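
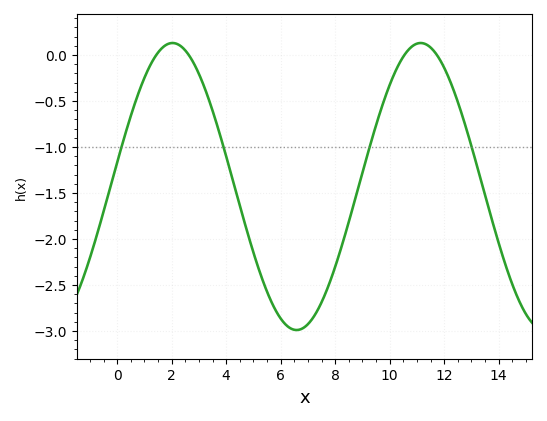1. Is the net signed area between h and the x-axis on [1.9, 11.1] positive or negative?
negative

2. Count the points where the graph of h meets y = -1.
4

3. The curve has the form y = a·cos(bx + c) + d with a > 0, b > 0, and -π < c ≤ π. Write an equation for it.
y = 1.56cos(0.69x - 1.4) - 1.43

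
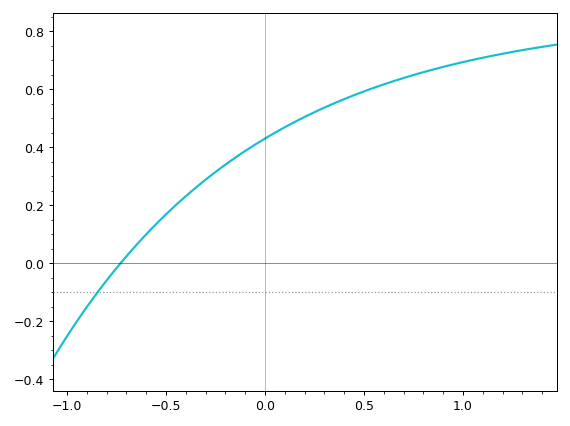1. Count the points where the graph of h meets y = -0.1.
1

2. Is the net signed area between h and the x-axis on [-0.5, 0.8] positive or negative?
positive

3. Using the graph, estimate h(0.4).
0.566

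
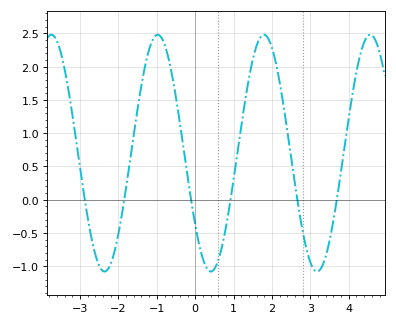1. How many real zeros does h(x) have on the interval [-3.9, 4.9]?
6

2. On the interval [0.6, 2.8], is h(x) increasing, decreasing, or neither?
neither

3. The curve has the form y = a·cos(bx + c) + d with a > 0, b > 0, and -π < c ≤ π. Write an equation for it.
y = 1.78cos(2.3x + 2.2) + 0.7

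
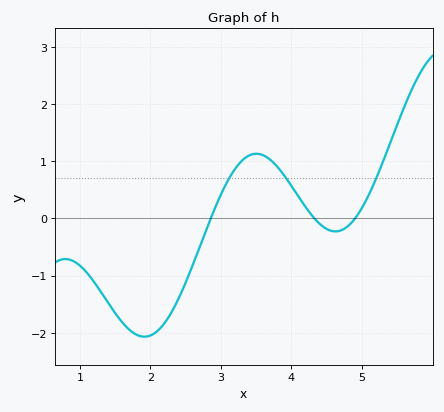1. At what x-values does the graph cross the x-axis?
2.9, 4.3, 4.9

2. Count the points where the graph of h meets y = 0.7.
3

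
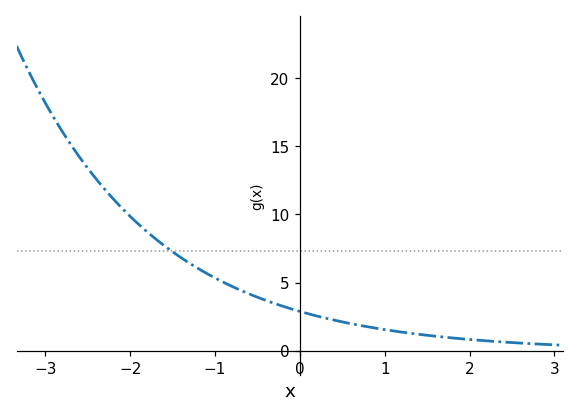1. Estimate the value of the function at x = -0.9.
5.02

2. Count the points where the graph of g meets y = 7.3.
1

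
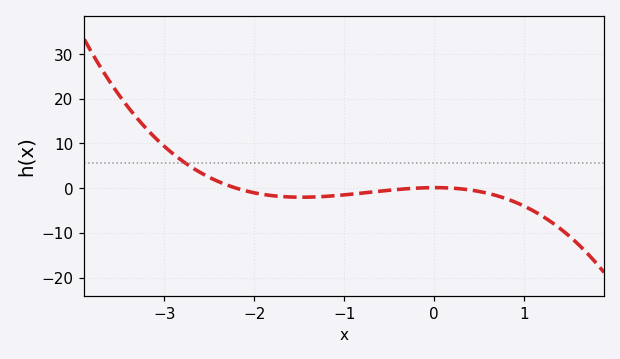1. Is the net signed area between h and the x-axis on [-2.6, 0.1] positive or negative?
negative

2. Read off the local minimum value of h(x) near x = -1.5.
-2.03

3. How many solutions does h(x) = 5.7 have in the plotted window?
1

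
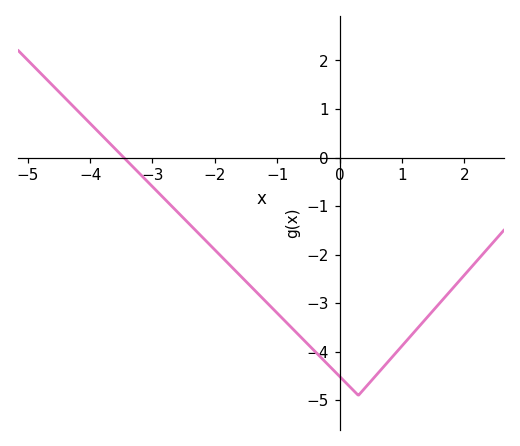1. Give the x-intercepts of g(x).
-3.4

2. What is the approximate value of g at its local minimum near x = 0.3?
-4.9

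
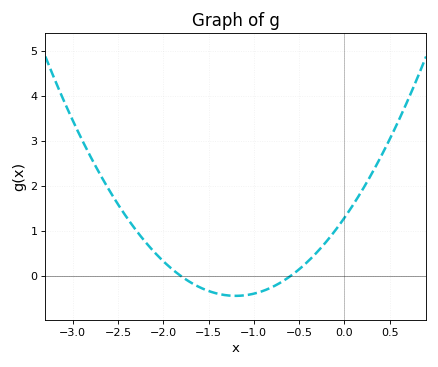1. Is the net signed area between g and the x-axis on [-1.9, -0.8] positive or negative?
negative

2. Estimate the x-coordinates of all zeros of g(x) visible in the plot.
-1.8, -0.6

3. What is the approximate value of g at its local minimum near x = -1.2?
-0.4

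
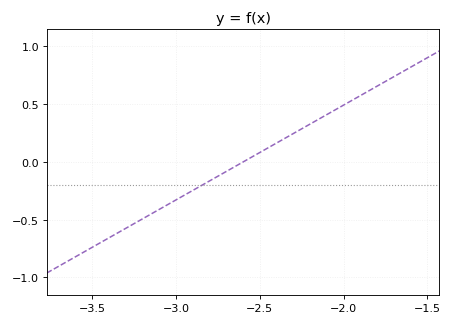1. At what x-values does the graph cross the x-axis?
-2.6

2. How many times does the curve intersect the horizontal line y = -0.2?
1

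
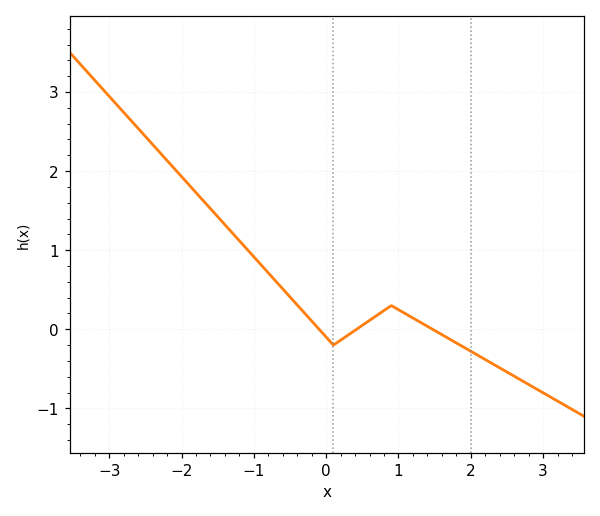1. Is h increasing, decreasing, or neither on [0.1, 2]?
neither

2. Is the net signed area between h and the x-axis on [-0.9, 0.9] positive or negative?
positive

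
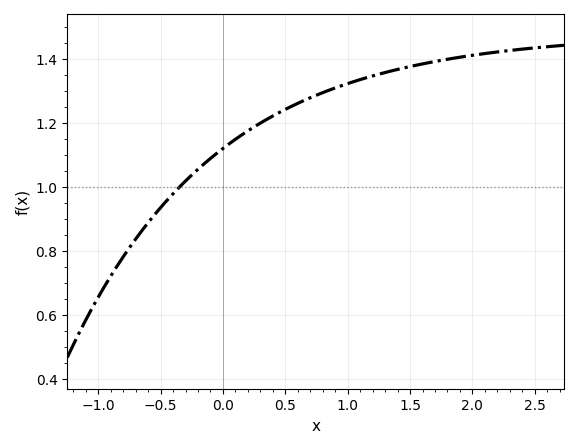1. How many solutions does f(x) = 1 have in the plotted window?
1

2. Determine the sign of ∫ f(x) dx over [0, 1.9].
positive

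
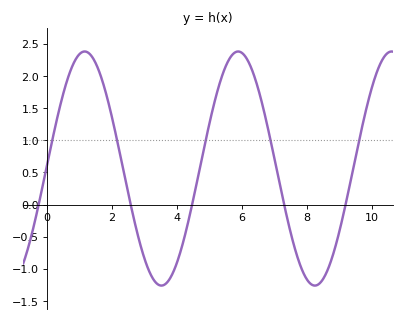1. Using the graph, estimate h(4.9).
1.02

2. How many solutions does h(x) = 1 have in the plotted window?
5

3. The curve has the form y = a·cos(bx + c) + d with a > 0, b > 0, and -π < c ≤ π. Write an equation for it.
y = 1.82cos(1.33x - 1.55) + 0.56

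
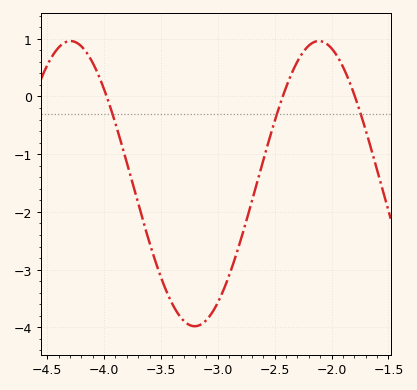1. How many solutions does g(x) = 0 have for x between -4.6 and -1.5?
3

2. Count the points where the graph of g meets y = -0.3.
3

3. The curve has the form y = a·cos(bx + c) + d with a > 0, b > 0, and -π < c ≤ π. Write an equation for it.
y = 2.47cos(2.88x - 0.2) - 1.51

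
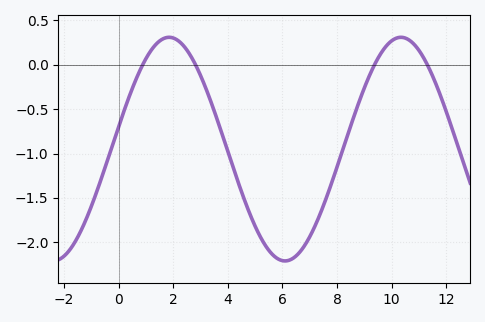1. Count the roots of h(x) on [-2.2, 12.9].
4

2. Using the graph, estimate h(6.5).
-2.15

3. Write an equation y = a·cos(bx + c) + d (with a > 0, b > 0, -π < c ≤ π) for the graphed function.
y = 1.26cos(0.74x - 1.4) - 0.95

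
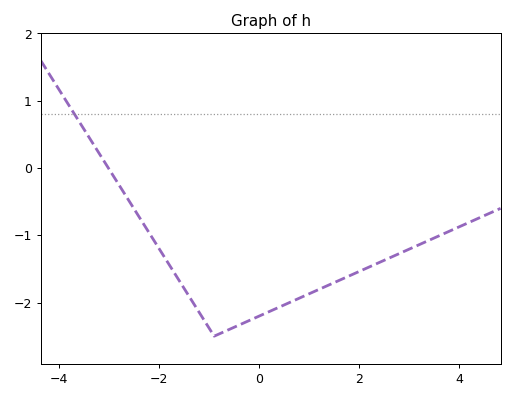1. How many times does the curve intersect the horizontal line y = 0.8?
1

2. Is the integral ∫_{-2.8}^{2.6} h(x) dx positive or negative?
negative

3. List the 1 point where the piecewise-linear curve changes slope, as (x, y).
(-0.9, -2.5)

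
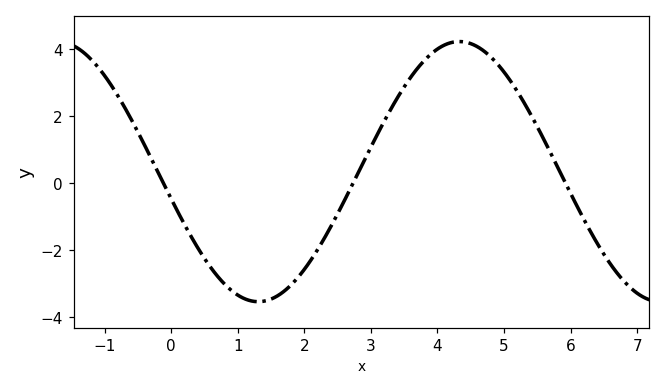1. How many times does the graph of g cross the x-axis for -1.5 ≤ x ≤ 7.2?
3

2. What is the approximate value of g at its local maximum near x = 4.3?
4.2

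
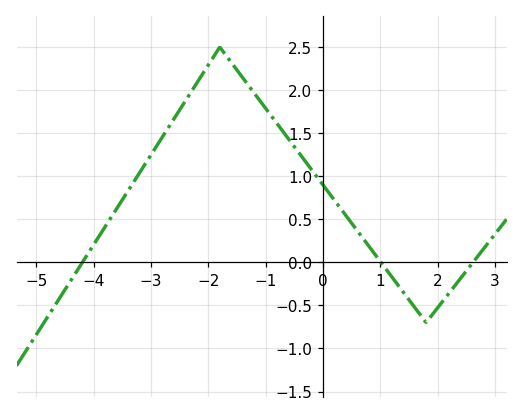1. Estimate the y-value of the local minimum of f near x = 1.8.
-0.698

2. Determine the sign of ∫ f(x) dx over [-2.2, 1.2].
positive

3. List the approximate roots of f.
-4.2, 1.01, 2.62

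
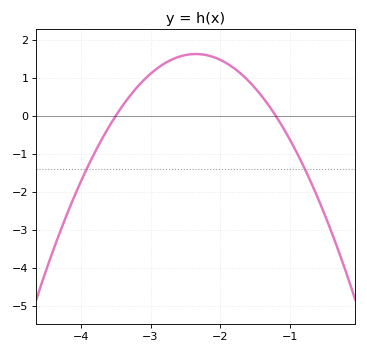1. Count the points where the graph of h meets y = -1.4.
2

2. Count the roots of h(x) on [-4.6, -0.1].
2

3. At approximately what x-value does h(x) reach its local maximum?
-2.4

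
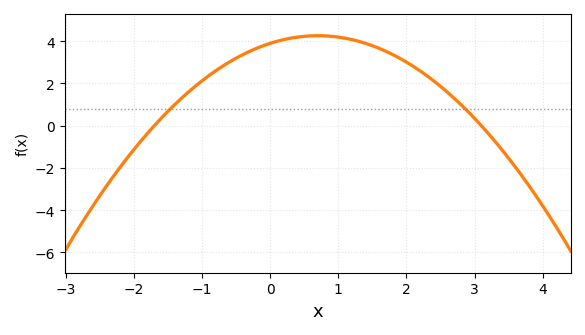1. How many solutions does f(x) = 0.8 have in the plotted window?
2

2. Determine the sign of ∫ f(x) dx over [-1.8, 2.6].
positive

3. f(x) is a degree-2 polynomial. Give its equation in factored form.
y = -0.74(x + 1.7)(x - 3.1)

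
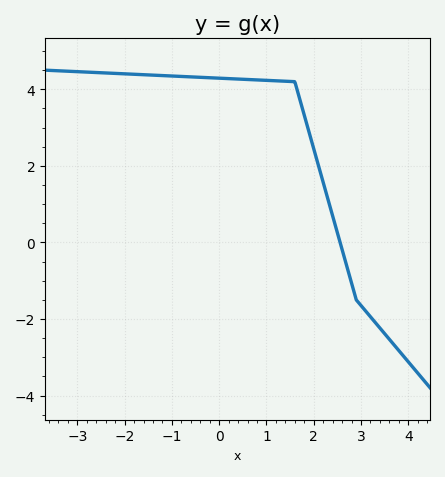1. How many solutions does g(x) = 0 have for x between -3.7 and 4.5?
1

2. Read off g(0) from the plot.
4.29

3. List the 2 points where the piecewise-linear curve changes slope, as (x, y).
(1.6, 4.2); (2.9, -1.5)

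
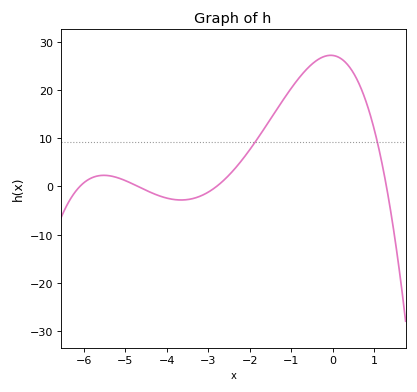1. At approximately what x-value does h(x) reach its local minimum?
-3.6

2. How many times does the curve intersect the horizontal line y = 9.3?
2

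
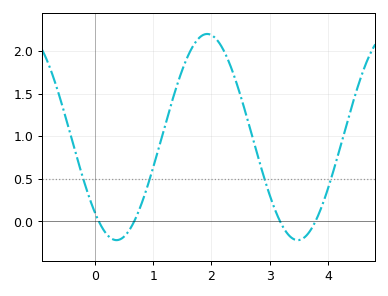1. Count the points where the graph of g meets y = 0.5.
4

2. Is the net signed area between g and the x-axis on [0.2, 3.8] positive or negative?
positive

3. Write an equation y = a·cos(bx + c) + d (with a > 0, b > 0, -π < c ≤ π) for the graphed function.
y = 1.21cos(2.02x + 2.39) + 0.99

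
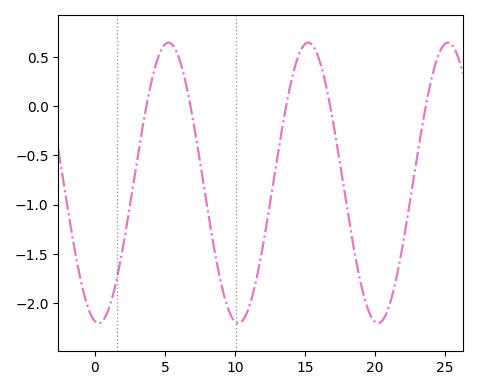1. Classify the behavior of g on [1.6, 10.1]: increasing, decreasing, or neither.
neither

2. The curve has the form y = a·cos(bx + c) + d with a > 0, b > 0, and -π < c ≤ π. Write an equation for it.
y = 1.43cos(0.63x + 2.97) - 0.78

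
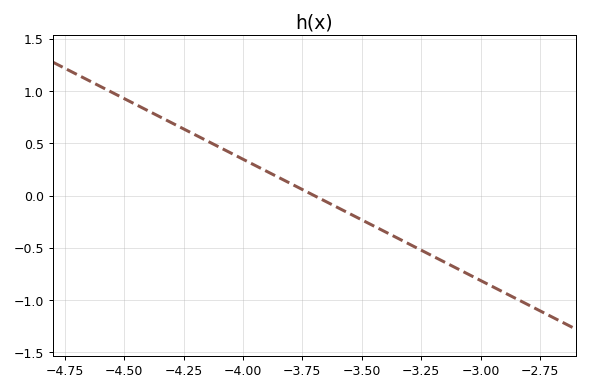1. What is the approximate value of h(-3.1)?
-0.7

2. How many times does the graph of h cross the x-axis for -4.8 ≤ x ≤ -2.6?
1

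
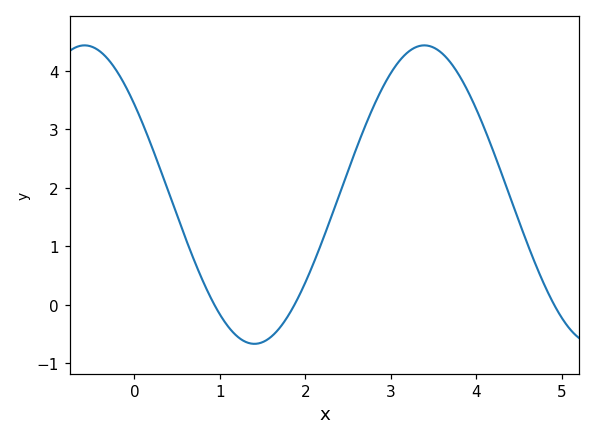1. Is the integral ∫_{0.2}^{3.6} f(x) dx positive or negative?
positive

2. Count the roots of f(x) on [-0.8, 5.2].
3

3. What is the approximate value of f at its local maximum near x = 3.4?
4.43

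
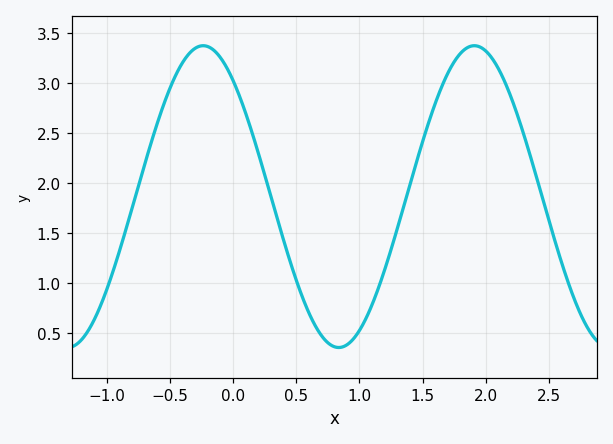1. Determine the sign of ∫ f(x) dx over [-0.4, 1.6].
positive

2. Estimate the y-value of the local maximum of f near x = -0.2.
3.37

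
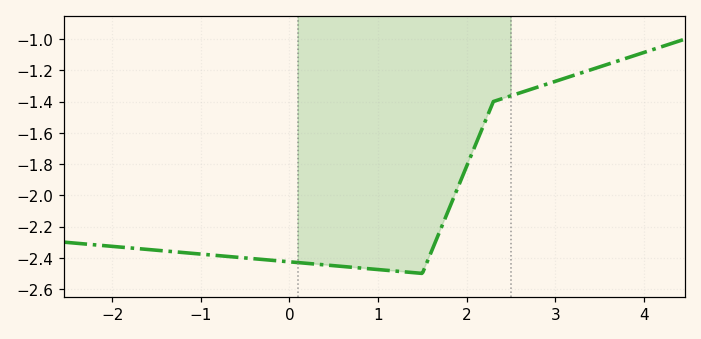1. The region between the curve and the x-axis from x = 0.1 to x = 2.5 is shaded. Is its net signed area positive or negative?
negative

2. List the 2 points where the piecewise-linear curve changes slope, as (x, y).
(1.5, -2.5); (2.3, -1.4)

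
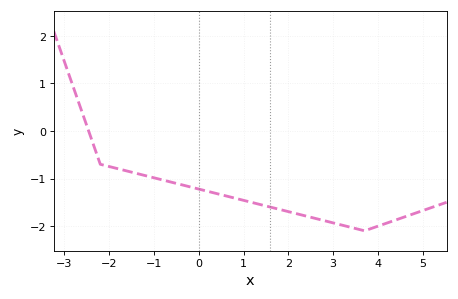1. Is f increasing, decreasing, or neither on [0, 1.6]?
decreasing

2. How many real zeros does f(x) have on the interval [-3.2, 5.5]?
1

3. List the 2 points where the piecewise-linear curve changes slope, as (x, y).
(-2.2, -0.7); (3.7, -2.1)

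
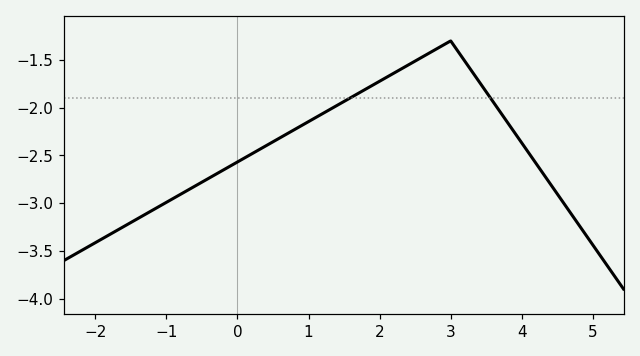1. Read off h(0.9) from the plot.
-2.2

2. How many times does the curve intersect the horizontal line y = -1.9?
2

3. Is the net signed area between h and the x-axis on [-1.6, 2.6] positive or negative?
negative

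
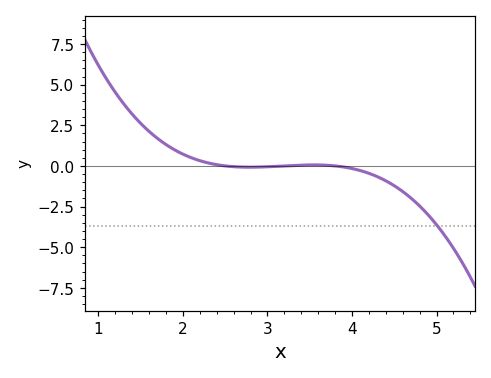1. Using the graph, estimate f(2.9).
-0.072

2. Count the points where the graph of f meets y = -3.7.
1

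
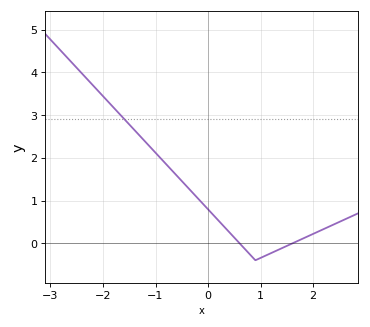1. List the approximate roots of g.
0.6, 1.6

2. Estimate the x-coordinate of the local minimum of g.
0.9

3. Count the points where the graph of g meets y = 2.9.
1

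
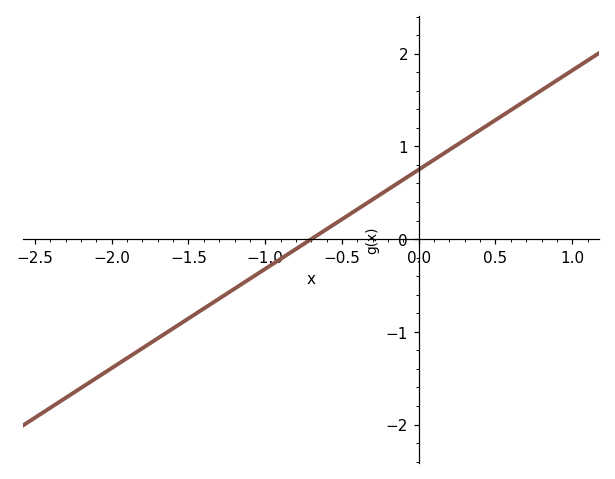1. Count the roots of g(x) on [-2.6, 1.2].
1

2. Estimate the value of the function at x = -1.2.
-0.5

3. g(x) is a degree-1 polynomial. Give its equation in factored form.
y = 1.07(x + 0.7)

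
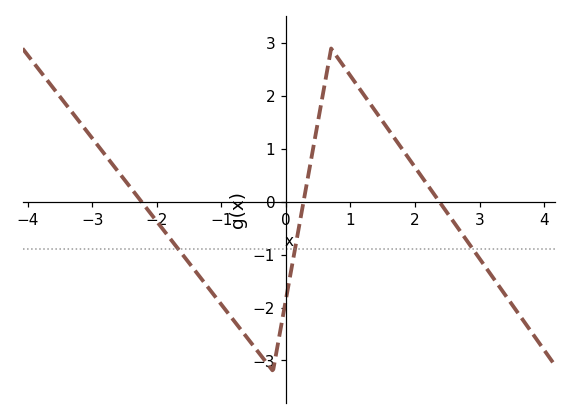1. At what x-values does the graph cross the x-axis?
-2.2, 0.2, 2.4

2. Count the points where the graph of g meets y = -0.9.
3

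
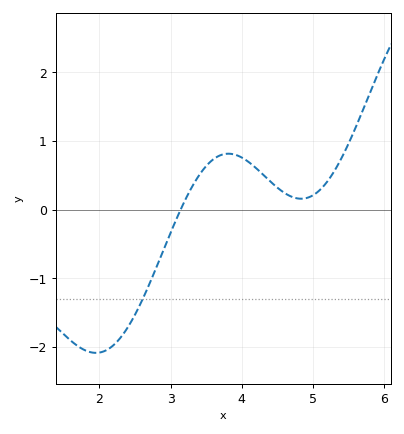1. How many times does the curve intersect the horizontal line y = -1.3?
1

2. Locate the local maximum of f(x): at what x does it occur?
3.81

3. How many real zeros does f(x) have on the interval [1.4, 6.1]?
1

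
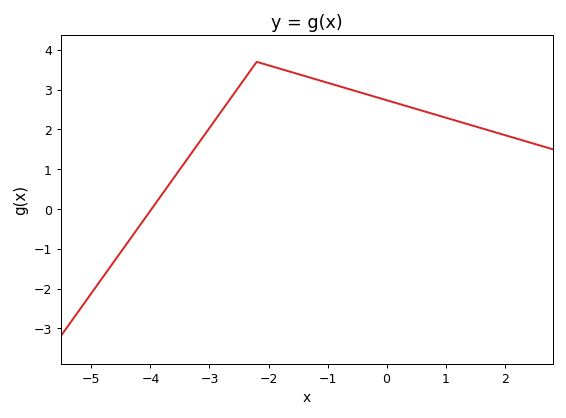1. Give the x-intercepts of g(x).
-3.98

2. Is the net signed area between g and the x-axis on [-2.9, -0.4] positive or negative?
positive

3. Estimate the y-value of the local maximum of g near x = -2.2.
3.7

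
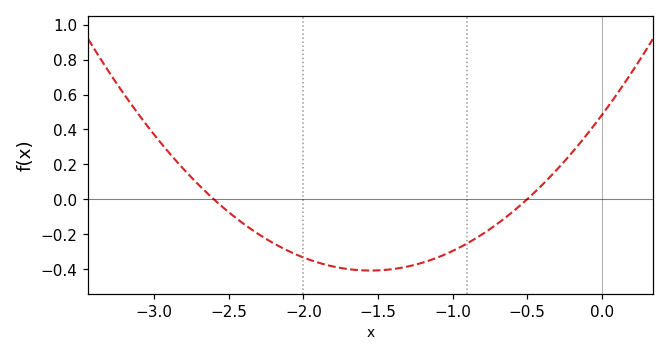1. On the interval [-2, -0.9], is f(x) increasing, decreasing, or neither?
neither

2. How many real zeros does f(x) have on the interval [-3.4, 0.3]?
2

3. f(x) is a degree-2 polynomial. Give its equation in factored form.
y = 0.37(x + 2.6)(x + 0.5)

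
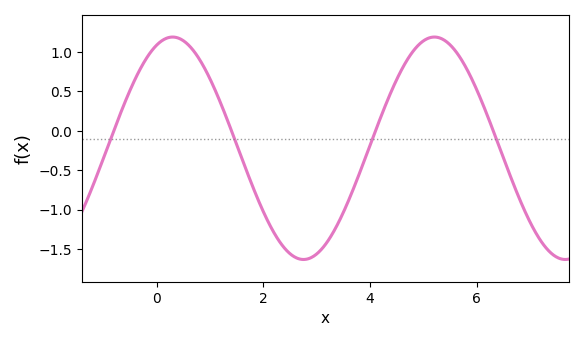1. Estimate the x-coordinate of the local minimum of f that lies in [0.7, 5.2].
2.8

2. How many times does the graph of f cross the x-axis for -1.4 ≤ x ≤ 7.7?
4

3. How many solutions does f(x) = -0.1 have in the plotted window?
4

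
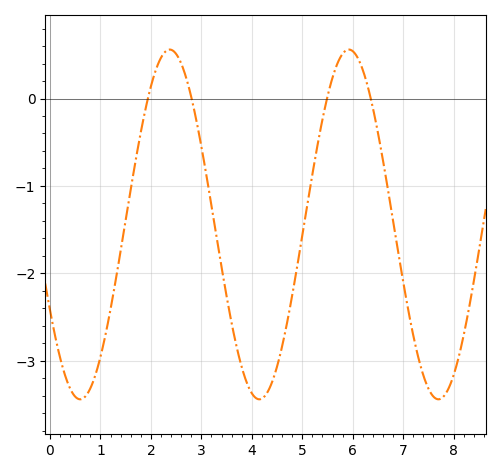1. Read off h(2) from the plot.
0.1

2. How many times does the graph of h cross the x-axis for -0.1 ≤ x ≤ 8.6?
4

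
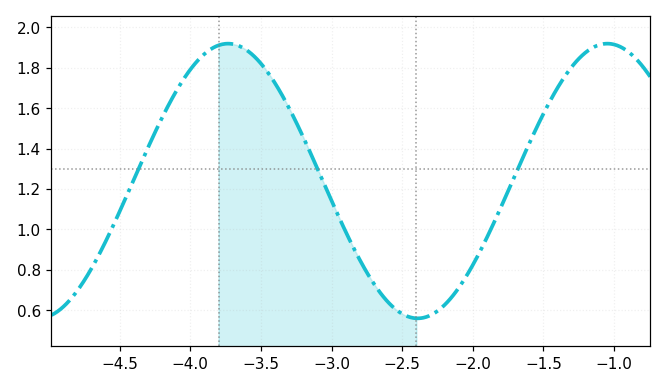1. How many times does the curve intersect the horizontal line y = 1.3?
3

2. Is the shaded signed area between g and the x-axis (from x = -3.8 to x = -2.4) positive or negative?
positive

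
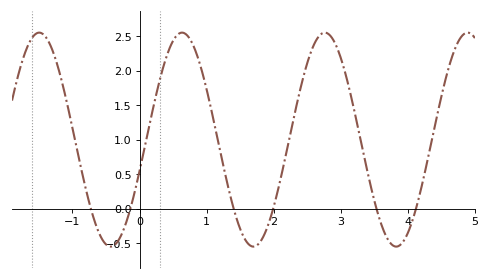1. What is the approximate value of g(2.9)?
2.45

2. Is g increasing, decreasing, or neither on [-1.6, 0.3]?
neither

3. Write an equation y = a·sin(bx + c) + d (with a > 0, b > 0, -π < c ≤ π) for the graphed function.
y = 1.55sin(3x - 0.3) + 1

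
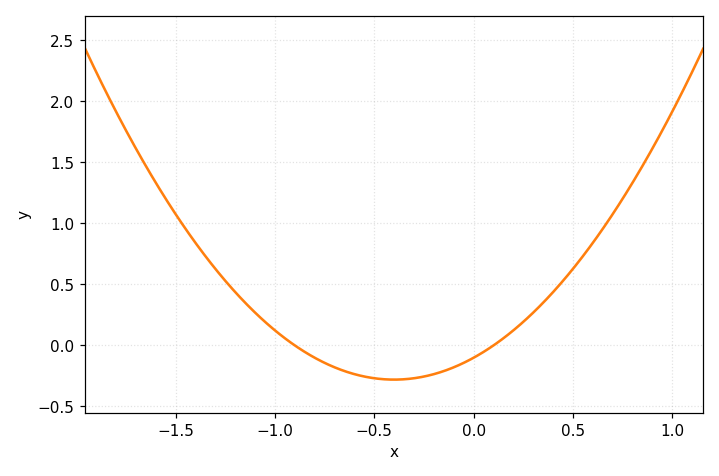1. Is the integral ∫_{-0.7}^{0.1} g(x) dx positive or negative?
negative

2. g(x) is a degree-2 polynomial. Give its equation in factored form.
y = 1.12(x + 0.9)(x - 0.1)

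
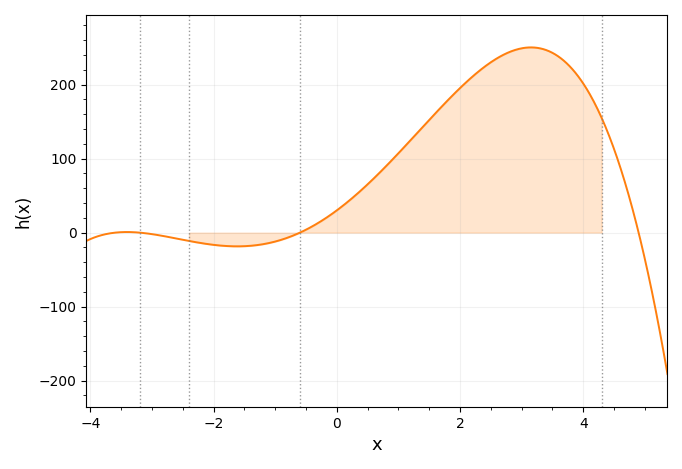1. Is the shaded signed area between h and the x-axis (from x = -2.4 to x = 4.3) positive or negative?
positive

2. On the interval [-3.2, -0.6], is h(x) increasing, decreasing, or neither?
neither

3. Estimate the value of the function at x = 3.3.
250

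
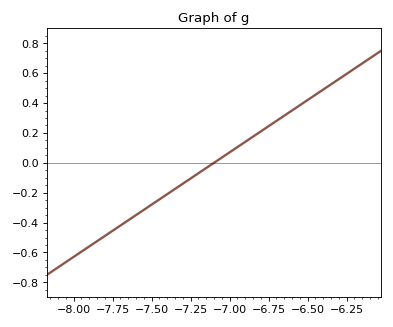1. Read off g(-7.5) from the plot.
-0.28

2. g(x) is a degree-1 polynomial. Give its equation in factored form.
y = 0.7(x + 7.1)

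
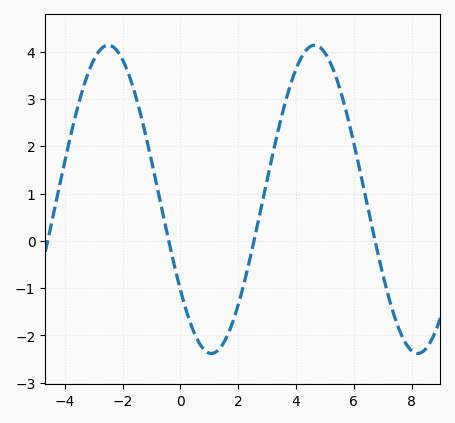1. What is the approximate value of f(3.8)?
3.29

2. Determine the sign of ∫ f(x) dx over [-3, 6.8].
positive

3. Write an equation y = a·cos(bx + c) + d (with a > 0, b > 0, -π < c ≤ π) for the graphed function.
y = 3.26cos(0.88x + 2.2) + 0.88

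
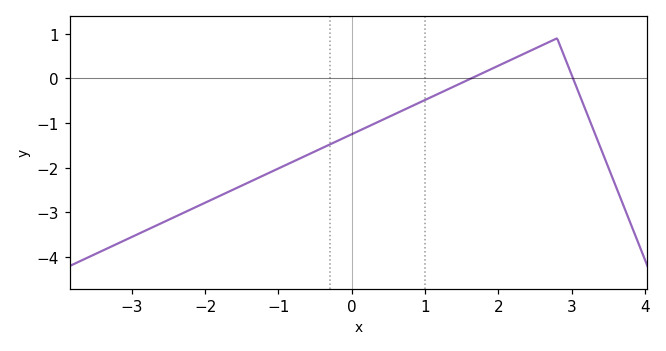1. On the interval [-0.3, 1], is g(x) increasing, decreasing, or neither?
increasing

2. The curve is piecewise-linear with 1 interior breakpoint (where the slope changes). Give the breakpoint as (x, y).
(2.8, 0.9)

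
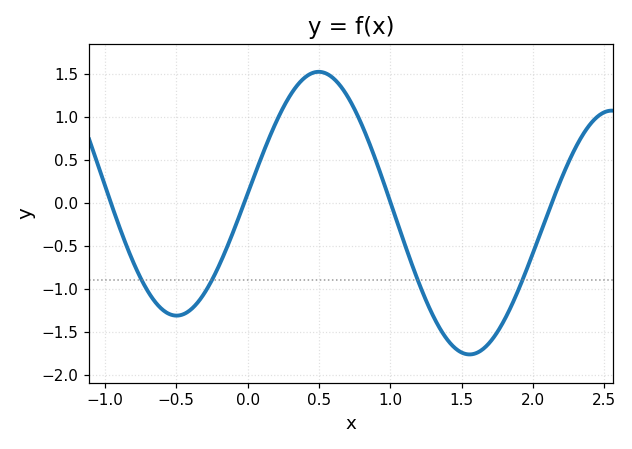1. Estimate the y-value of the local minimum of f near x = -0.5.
-1.3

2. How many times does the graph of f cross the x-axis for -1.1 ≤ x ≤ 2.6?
4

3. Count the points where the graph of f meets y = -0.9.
4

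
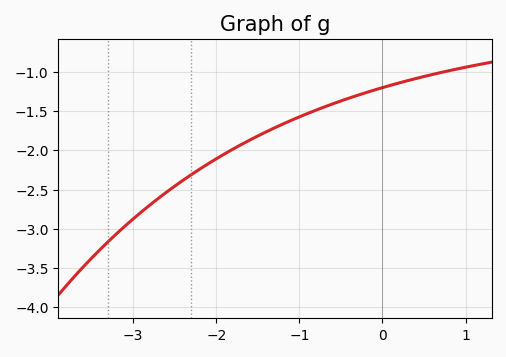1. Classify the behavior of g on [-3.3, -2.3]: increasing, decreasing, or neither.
increasing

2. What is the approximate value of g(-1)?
-1.55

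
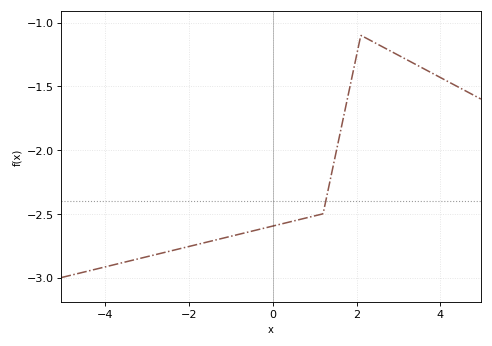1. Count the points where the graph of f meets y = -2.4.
1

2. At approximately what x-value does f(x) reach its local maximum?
2.2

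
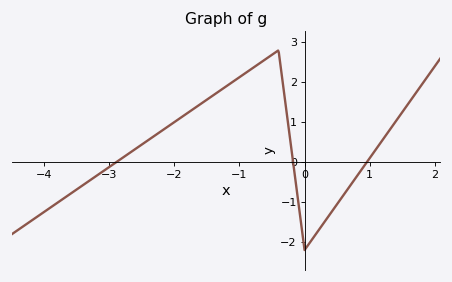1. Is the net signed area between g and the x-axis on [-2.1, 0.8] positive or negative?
positive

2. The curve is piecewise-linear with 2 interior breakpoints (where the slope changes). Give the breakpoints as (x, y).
(-0.4, 2.8); (0, -2.2)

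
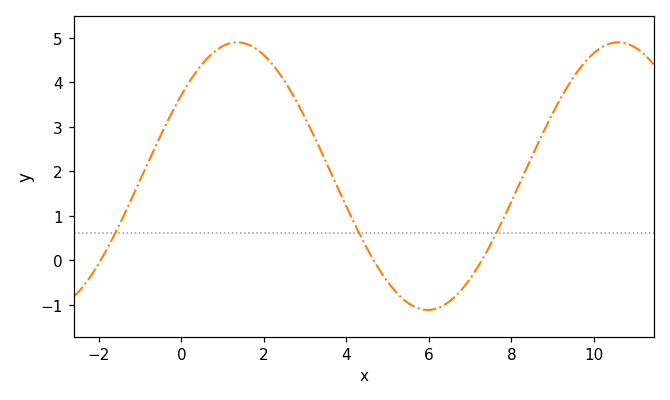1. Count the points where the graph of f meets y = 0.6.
3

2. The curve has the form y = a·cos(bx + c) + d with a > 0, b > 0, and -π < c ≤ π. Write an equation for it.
y = 3.01cos(0.68x - 0.92) + 1.89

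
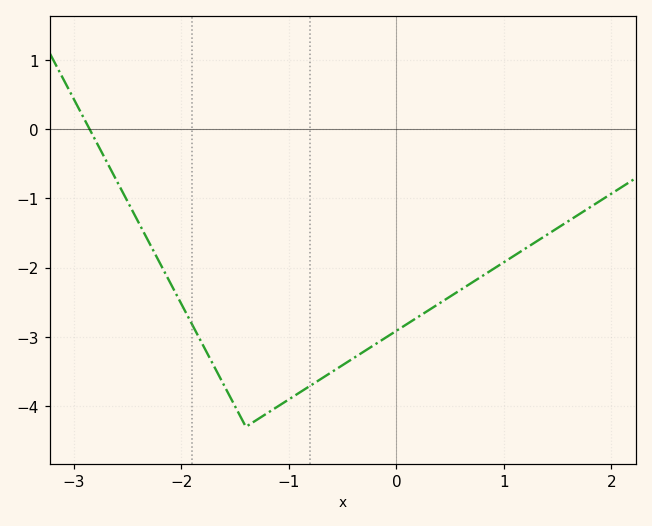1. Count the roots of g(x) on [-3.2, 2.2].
1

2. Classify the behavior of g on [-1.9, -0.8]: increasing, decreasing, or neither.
neither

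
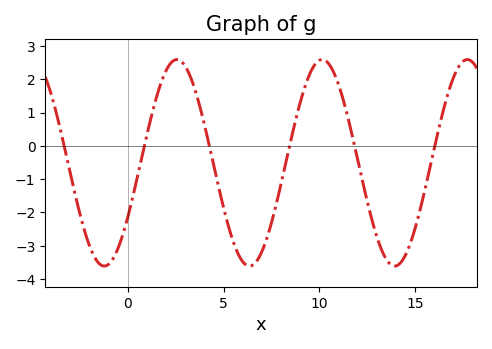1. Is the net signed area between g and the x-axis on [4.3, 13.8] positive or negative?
negative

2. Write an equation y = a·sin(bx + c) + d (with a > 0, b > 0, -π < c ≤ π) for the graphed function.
y = 3.1sin(0.83x - 0.56) - 0.51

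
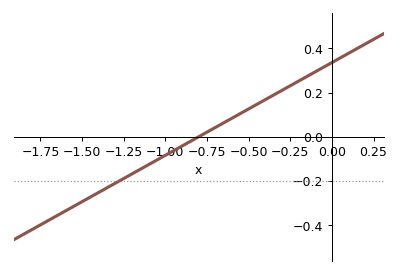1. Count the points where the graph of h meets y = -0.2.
1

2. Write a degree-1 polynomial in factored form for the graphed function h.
y = 0.42(x + 0.8)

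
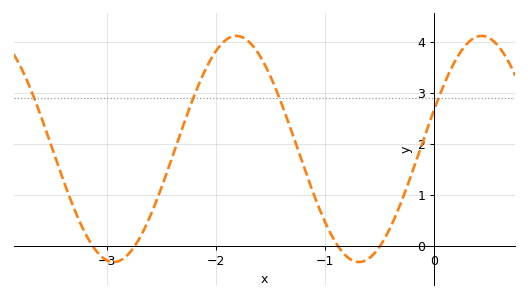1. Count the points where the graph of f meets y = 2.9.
4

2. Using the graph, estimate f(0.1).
3.2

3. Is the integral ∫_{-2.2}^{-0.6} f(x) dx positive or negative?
positive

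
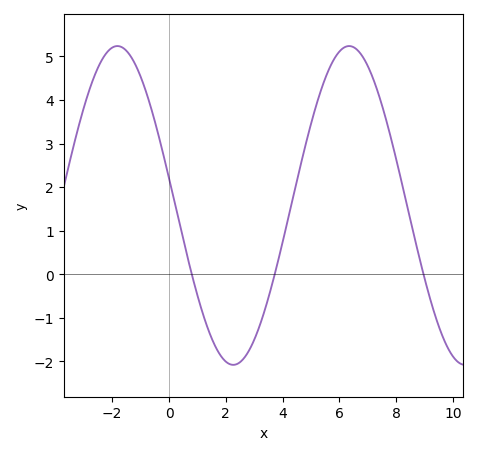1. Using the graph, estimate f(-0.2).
2.75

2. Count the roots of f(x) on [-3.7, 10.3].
3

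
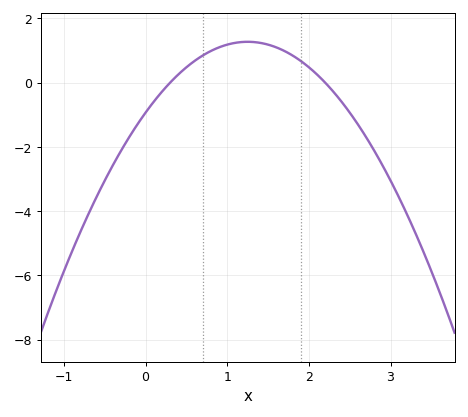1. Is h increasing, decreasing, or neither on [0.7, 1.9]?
neither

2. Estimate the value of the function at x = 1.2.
1.2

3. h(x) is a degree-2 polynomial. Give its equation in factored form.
y = -1.41(x - 0.3)(x - 2.2)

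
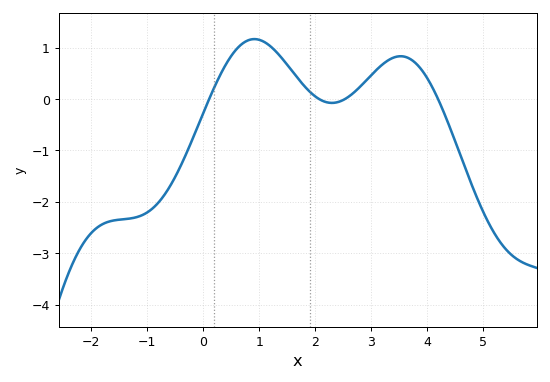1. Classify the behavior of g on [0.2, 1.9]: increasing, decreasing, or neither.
neither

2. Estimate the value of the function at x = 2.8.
0.237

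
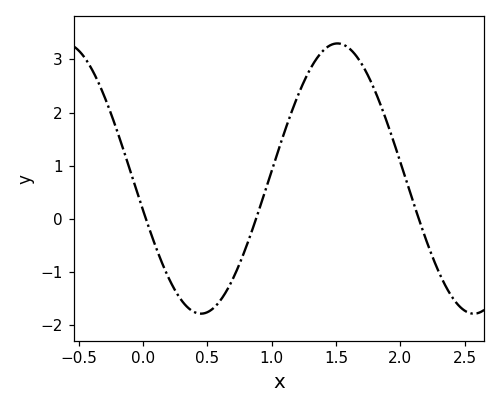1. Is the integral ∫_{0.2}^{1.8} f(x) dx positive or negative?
positive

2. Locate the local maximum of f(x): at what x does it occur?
1.51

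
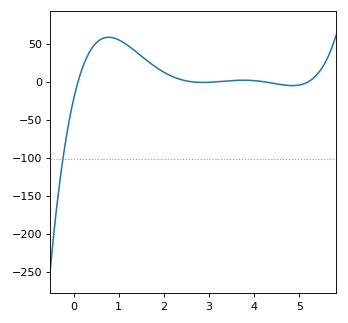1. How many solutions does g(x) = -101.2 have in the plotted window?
1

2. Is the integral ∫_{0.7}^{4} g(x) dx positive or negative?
positive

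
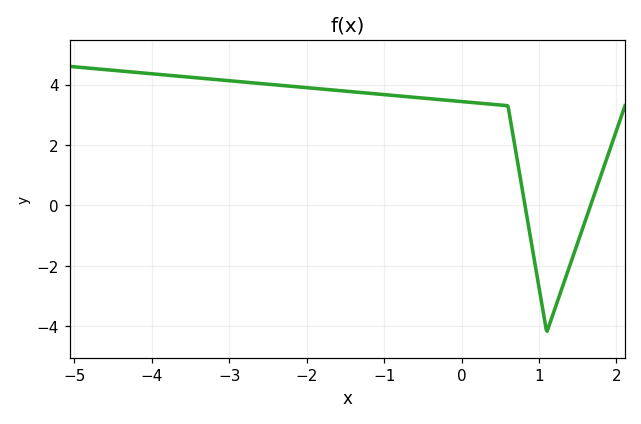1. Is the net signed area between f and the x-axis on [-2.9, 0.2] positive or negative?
positive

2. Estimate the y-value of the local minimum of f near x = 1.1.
-4.2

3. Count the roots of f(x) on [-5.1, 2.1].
2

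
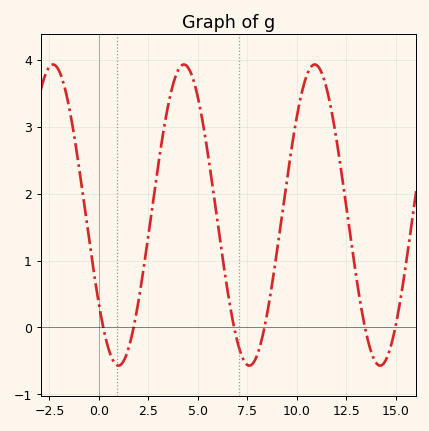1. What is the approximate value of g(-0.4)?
1.1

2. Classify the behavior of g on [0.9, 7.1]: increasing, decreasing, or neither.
neither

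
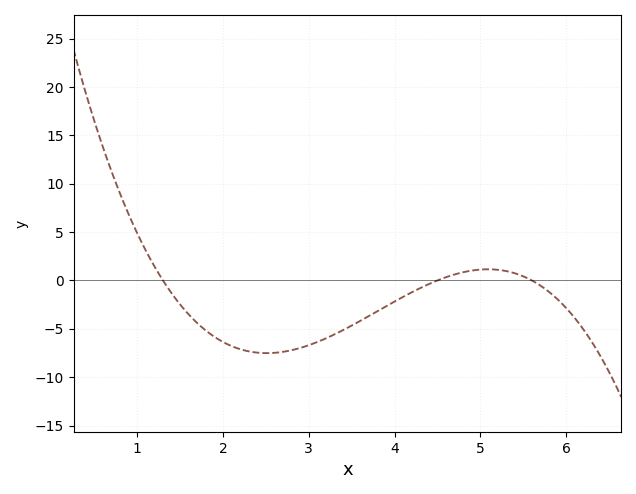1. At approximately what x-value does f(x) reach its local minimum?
2.5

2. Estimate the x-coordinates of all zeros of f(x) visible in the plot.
1.3, 4.5, 5.6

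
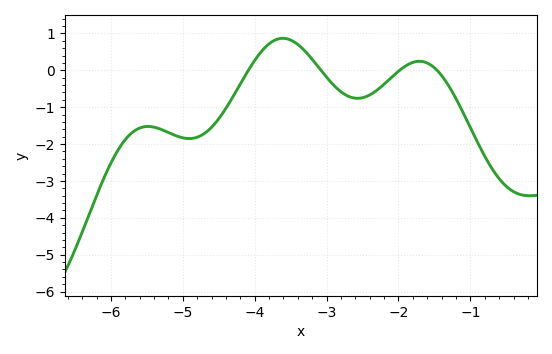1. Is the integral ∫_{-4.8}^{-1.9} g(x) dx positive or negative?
negative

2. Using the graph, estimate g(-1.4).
-0.142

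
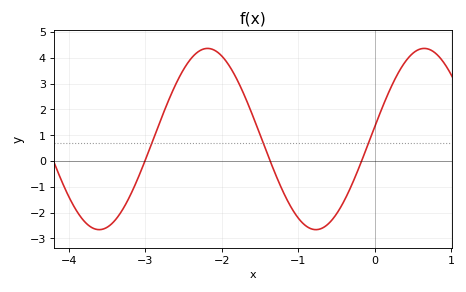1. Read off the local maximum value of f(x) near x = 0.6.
4.4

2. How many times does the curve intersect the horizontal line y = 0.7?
3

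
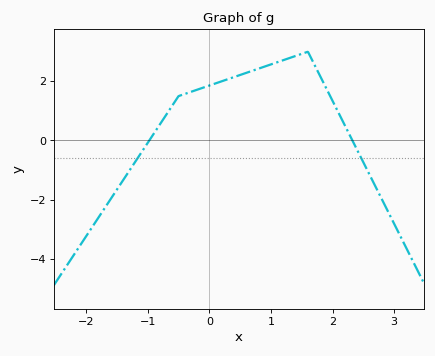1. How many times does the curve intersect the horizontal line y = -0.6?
2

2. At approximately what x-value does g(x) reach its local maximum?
1.6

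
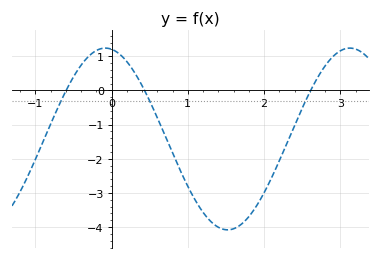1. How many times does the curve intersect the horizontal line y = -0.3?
3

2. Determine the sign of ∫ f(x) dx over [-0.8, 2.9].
negative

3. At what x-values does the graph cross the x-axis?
-0.595, 0.433, 2.61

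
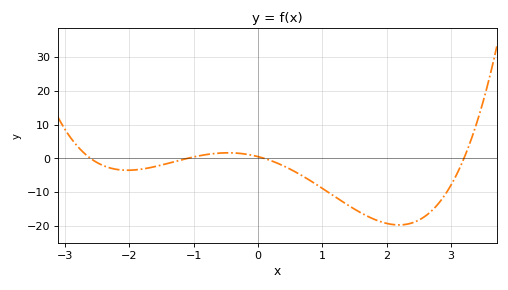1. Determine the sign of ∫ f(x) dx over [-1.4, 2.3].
negative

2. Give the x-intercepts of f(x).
-2.6, -1.1, 0.1, 3.2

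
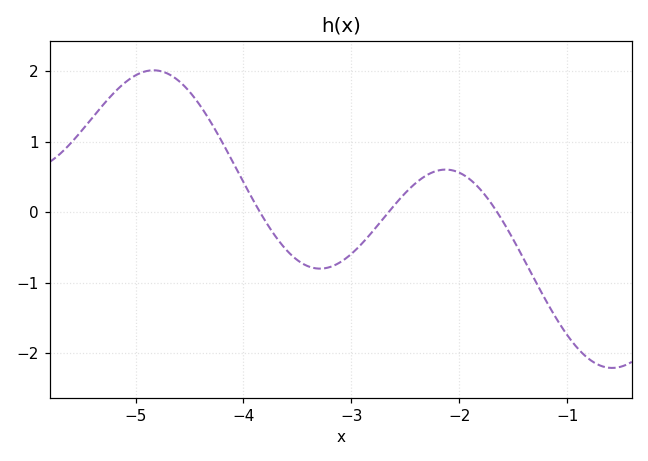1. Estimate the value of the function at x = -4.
0.423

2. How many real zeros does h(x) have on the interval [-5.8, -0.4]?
3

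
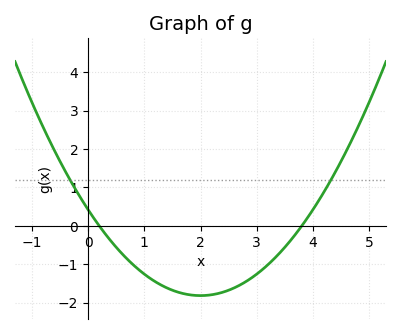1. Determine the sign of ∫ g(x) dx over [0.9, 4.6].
negative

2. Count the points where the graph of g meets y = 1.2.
2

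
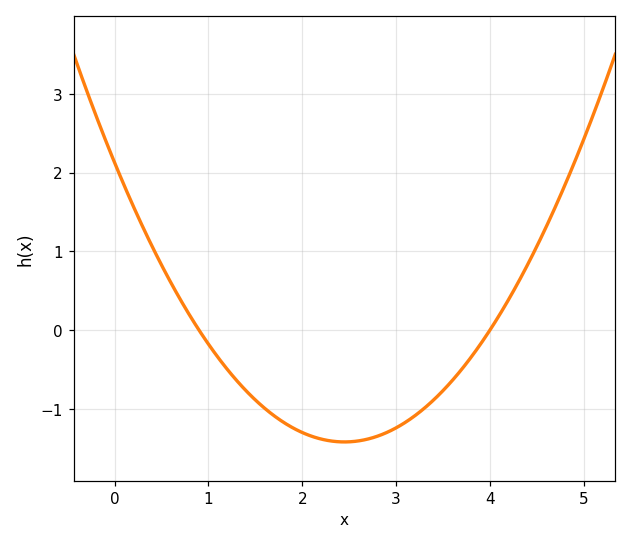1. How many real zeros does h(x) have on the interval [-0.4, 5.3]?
2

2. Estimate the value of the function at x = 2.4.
-1.42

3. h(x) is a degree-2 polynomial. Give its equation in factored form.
y = 0.59(x - 0.9)(x - 4)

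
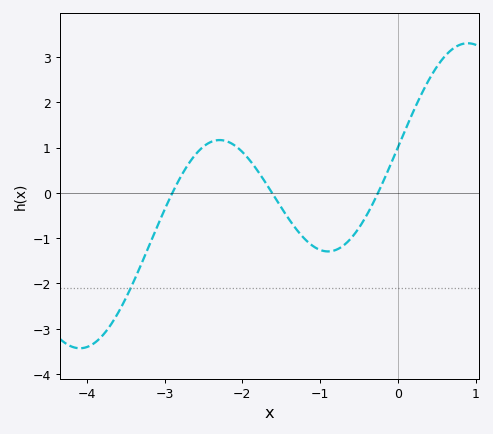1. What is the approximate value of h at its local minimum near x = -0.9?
-1.29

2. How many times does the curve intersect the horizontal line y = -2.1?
1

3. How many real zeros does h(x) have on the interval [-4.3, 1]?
3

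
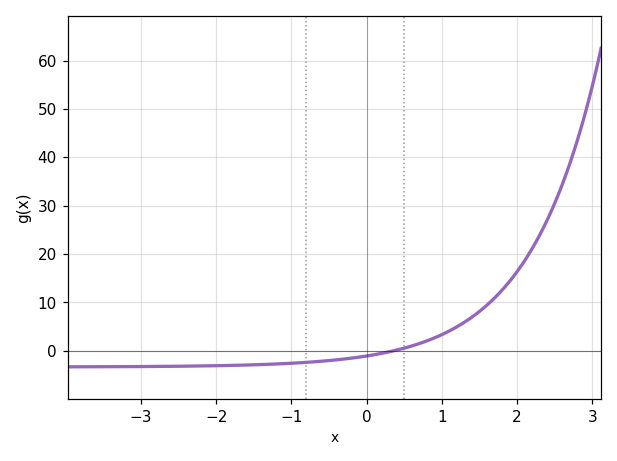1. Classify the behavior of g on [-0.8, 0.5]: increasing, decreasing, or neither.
increasing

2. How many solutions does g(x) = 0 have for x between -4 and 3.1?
1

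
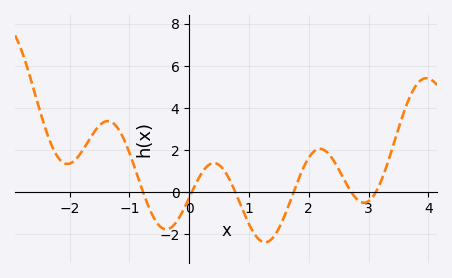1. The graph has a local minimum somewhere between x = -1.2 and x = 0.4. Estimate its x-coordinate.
-0.386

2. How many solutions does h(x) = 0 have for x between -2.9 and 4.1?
6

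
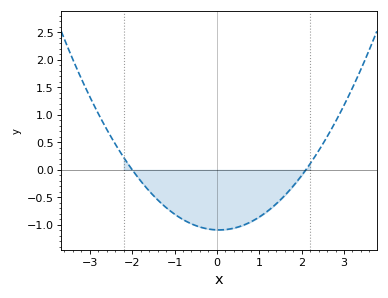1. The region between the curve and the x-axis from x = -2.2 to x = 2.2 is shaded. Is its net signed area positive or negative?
negative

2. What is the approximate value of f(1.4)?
-0.6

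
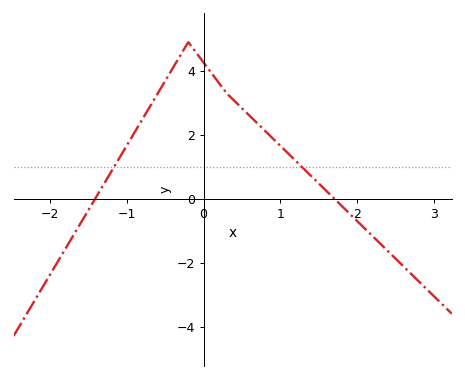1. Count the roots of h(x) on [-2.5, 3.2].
2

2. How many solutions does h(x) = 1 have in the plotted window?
2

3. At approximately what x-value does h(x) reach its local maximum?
-0.201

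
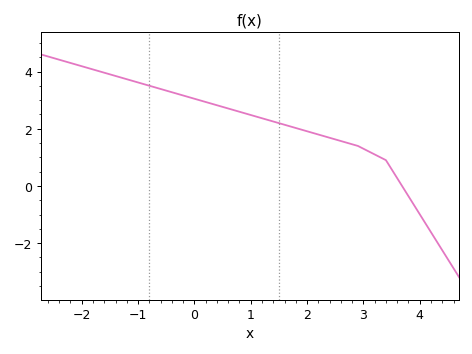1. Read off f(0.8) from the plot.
2.6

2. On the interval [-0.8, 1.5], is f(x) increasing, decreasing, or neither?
decreasing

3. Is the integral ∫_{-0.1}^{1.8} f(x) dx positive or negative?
positive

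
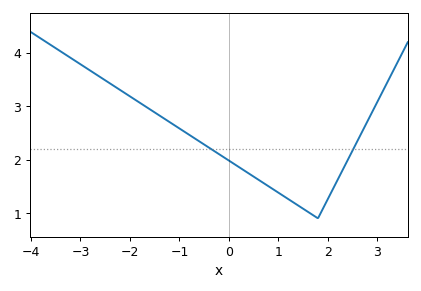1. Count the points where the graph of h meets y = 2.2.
2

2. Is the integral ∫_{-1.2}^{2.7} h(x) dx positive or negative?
positive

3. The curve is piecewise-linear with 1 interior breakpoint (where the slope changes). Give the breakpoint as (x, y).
(1.8, 0.9)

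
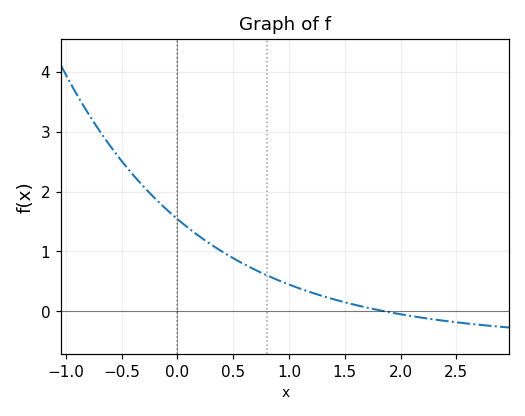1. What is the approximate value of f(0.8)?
0.6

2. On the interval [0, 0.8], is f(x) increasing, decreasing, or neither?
decreasing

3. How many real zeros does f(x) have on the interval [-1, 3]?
1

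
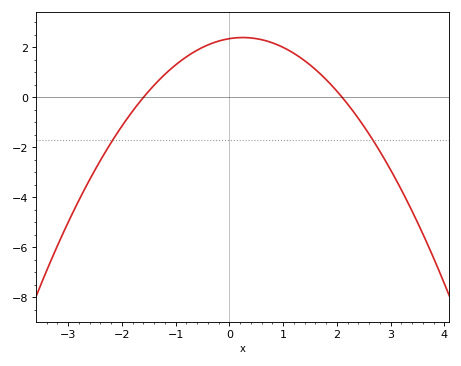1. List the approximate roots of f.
-1.6, 2.1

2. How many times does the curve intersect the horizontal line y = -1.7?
2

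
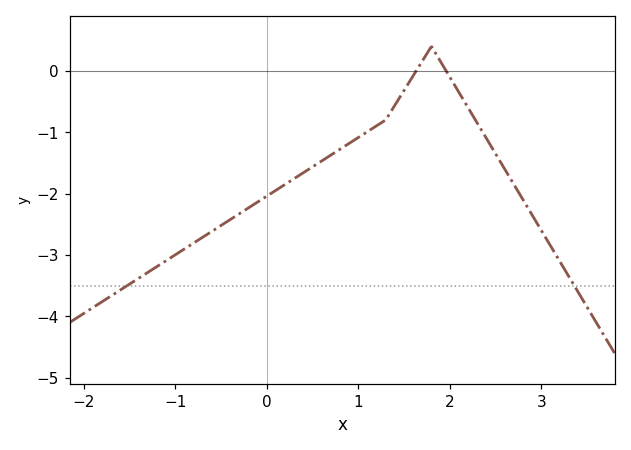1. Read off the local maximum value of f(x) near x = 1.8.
0.399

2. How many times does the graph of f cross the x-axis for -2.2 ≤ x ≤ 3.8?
2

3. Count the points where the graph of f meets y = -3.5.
2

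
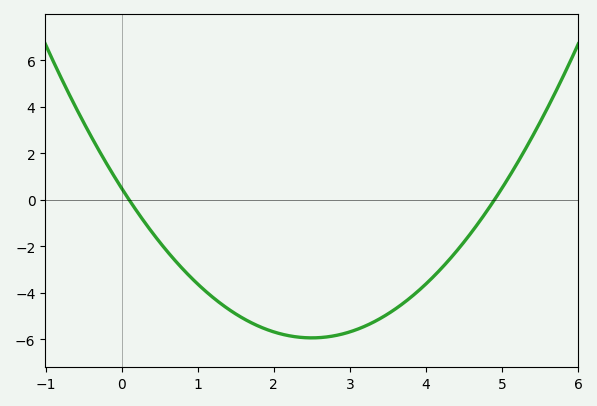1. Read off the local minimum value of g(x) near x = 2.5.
-6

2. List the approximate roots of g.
0.1, 4.9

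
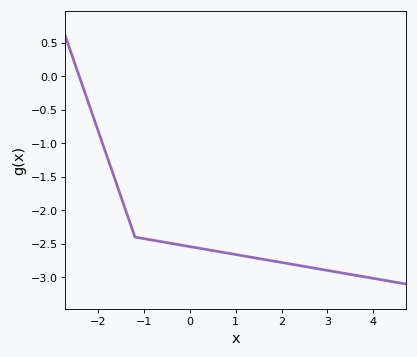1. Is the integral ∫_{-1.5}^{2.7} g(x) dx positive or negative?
negative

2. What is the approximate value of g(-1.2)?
-2.4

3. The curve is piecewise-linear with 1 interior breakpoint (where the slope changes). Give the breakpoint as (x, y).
(-1.2, -2.4)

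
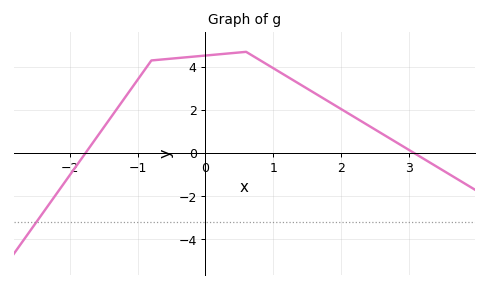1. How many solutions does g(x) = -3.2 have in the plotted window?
1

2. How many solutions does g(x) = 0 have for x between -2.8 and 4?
2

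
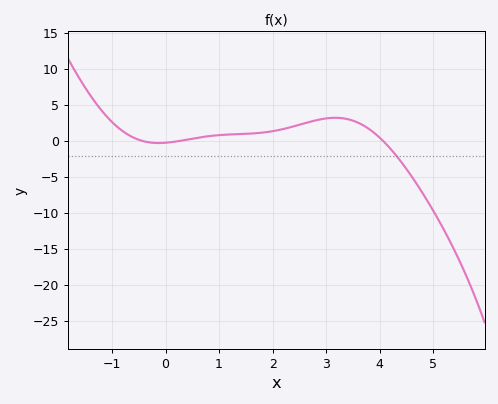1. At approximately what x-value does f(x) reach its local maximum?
3.17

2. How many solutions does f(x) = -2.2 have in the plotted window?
1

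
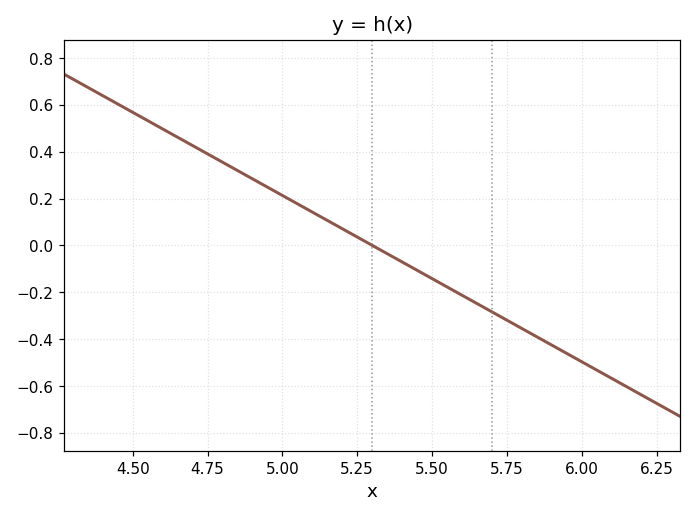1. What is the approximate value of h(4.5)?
0.568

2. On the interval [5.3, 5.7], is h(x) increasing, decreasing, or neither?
decreasing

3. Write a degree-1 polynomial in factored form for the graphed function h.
y = -0.71(x - 5.3)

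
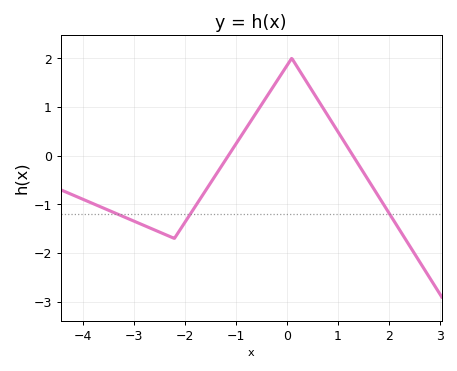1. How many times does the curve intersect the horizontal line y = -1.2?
3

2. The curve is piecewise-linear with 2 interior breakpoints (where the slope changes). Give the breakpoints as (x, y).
(-2.2, -1.7); (0.1, 2)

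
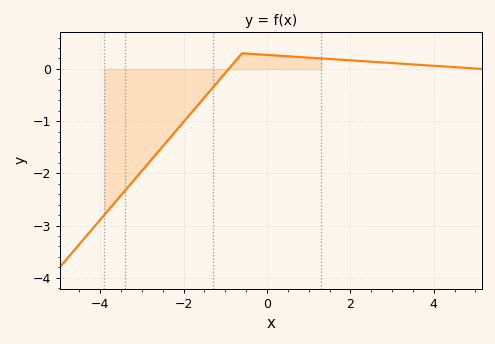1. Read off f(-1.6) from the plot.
-0.637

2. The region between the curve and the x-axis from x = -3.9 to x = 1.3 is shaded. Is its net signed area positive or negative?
negative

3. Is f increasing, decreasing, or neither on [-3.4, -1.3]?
increasing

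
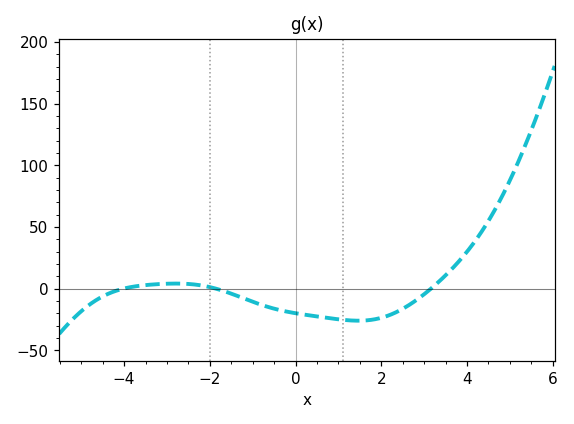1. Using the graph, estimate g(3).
-5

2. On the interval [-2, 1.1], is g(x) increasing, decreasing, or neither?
decreasing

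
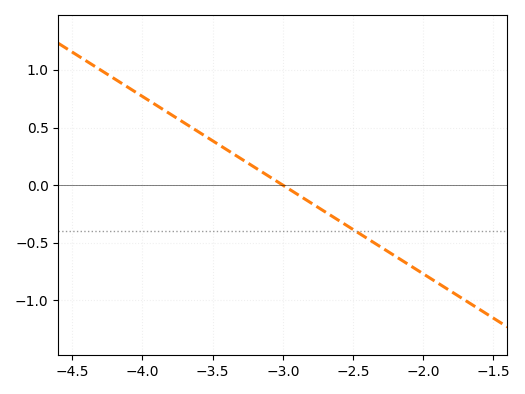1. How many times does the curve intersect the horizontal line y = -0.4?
1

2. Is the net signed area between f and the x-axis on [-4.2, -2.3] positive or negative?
positive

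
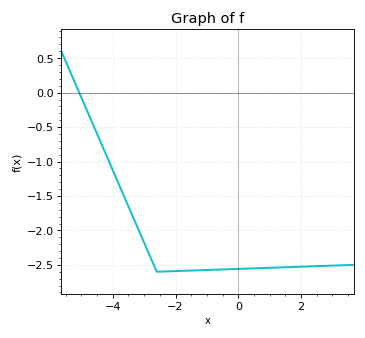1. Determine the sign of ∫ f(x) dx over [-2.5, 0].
negative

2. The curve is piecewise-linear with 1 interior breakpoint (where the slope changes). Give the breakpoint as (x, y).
(-2.6, -2.6)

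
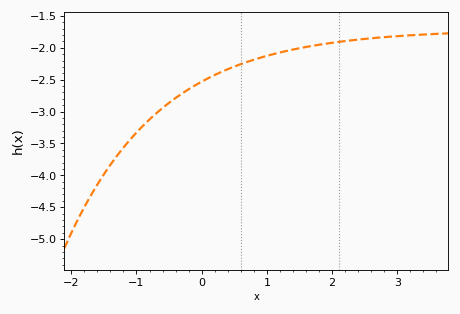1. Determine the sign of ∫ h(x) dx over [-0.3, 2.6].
negative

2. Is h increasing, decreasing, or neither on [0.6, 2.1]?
increasing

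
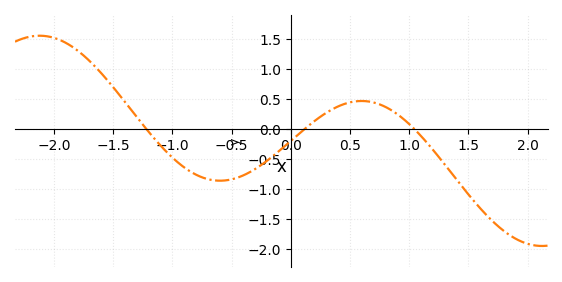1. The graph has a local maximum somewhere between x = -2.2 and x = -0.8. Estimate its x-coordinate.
-2.12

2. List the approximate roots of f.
-1.22, 0.118, 1.04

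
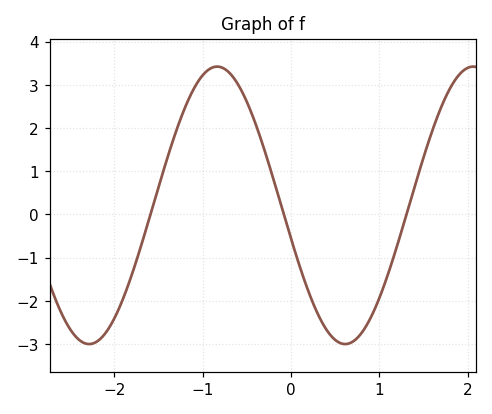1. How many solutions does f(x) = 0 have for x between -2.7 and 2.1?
3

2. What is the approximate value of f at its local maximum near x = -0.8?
3.4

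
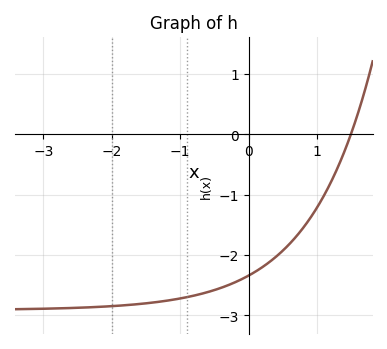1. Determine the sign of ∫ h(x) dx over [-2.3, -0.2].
negative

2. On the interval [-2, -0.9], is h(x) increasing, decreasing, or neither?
increasing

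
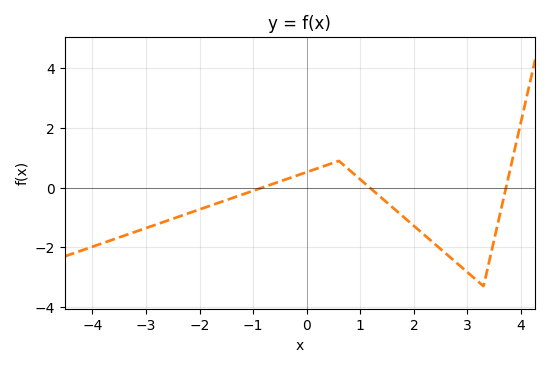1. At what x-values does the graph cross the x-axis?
-0.8, 1.2, 3.8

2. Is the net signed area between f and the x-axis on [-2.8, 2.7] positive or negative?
negative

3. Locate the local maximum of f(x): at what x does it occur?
0.6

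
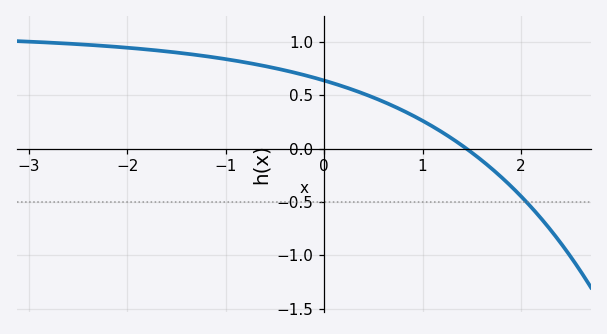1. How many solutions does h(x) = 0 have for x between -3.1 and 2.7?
1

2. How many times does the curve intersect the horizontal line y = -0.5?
1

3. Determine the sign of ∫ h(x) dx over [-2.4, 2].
positive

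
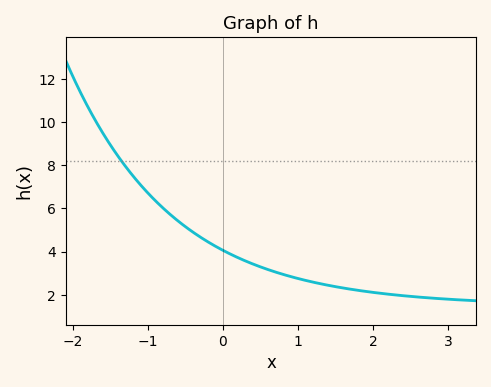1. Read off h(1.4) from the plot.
2.4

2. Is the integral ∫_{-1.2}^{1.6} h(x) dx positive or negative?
positive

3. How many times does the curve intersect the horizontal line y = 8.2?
1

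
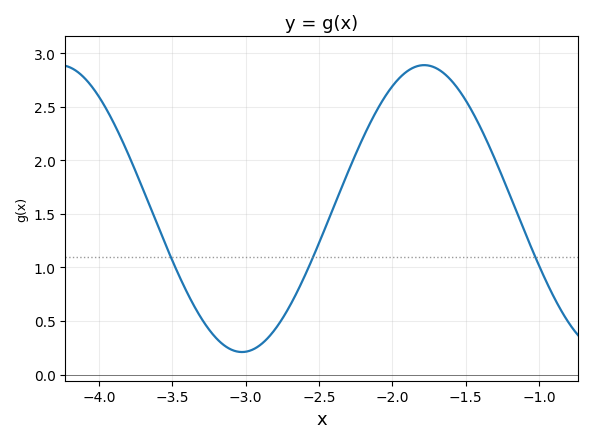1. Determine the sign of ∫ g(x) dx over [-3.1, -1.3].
positive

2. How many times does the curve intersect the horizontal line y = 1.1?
3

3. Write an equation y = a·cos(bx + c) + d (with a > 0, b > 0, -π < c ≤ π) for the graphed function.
y = 1.34cos(2.53x - 1.77) + 1.55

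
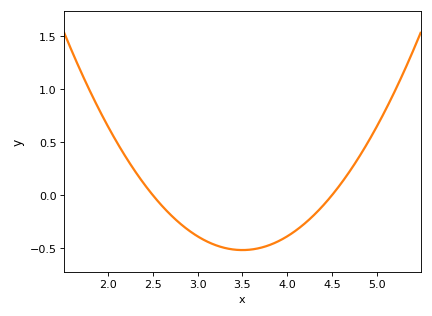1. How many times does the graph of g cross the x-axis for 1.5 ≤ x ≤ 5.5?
2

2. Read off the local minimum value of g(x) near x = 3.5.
-0.52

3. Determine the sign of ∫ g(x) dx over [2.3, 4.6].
negative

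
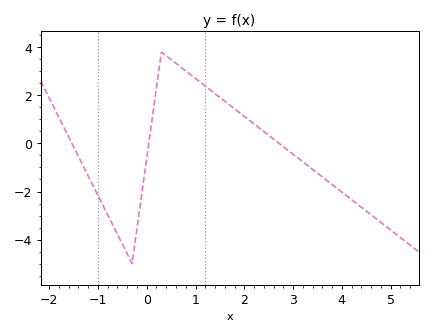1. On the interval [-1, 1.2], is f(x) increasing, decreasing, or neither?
neither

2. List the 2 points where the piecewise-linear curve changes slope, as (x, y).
(-0.3, -5); (0.3, 3.8)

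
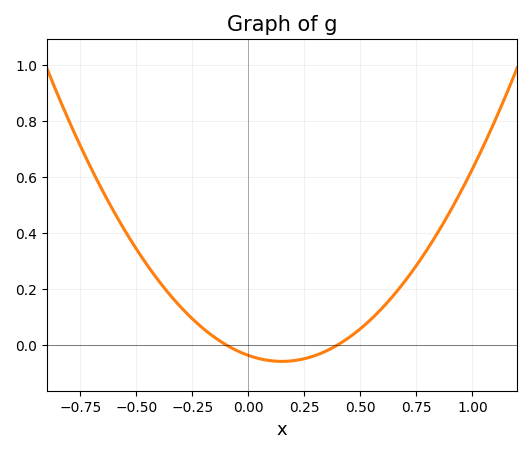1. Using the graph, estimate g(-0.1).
0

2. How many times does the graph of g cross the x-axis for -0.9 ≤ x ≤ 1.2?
2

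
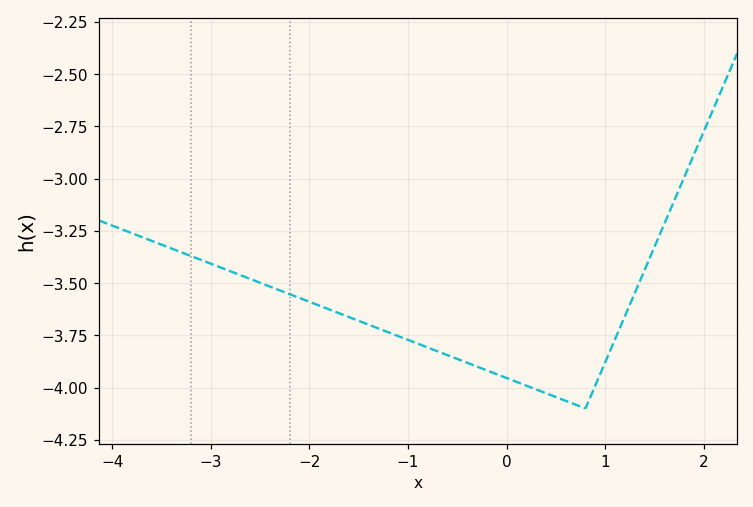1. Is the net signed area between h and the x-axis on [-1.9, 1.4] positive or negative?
negative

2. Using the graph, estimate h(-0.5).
-3.86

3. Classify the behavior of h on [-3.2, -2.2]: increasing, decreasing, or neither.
decreasing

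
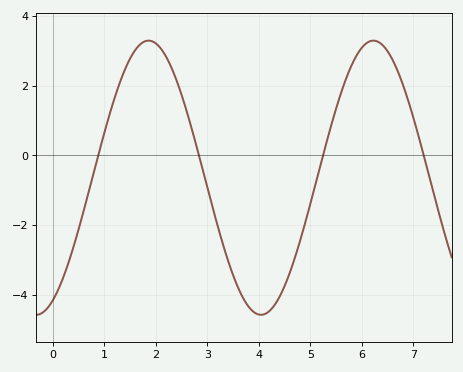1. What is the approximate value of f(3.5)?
-3.43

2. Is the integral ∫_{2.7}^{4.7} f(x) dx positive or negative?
negative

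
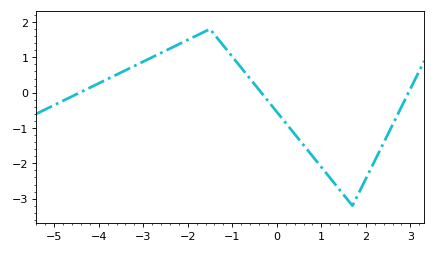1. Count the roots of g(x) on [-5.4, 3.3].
3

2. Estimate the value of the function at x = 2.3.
-1.67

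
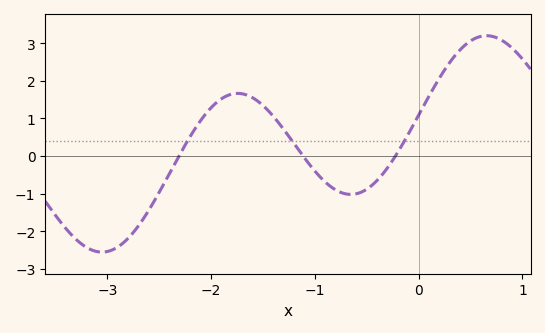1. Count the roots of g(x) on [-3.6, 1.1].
3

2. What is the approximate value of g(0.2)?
2.07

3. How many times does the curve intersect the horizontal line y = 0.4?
3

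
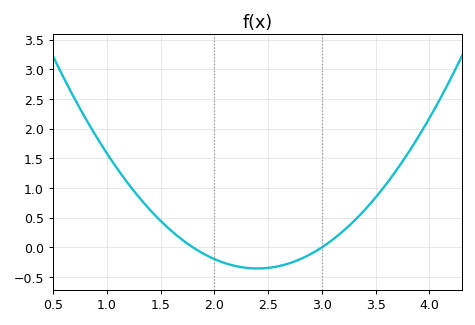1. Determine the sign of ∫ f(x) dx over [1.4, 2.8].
negative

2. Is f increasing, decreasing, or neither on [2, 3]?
neither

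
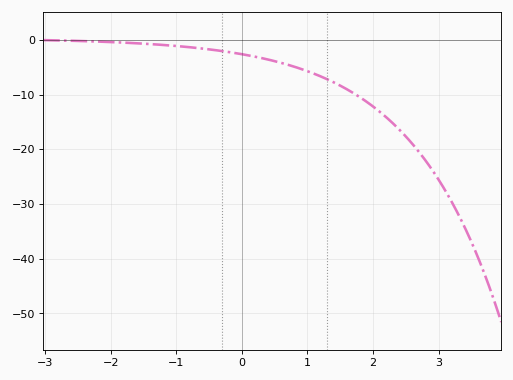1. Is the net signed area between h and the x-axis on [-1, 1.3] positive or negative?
negative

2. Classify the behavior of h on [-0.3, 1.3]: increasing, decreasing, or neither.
decreasing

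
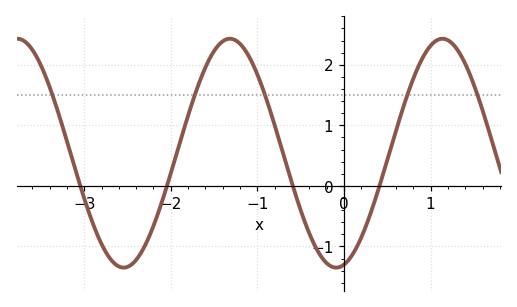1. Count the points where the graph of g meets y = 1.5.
5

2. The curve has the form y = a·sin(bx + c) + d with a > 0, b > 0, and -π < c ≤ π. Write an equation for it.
y = 1.89sin(2.56x - 1.34) + 0.54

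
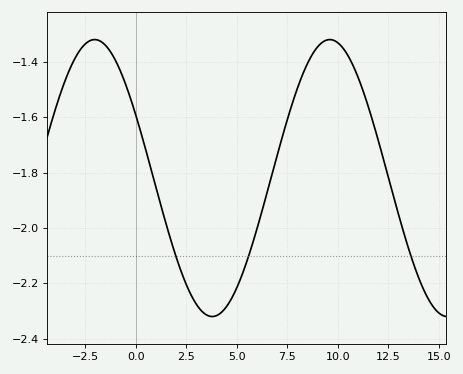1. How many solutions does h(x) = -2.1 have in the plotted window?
3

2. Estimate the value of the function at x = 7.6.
-1.58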